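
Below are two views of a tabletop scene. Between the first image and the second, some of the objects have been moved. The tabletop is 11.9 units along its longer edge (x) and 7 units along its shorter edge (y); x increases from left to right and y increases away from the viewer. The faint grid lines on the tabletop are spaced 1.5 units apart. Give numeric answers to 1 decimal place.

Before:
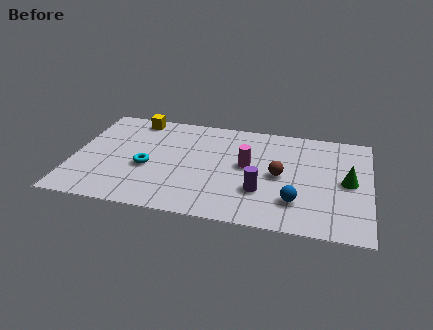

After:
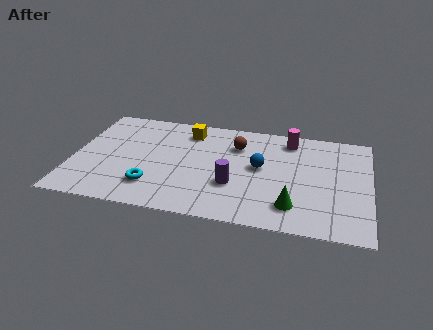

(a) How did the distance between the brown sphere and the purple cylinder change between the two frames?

+1.3

They were about 1.4 units apart before and 2.7 after — 1.3 units further apart.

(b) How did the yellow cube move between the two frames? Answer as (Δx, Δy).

(2.2, -0.5)

From the two frames, the yellow cube sits at roughly (2.3, 6.2) before and (4.5, 5.7) after.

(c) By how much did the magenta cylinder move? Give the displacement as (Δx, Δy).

(1.6, 2.1)

From the two frames, the magenta cylinder sits at roughly (7.0, 3.8) before and (8.6, 5.9) after.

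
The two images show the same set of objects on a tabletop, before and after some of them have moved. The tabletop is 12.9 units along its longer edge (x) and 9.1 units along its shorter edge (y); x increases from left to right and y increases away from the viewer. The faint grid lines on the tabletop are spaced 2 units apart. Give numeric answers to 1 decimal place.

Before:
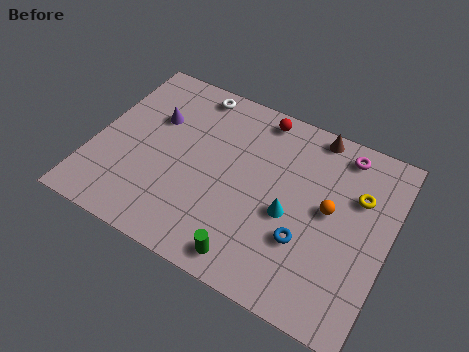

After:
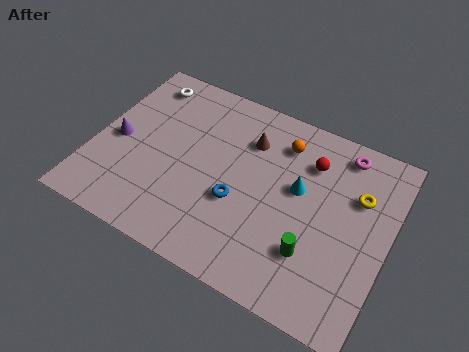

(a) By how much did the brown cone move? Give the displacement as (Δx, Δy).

(-2.7, -1.6)

The brown cone started near (9.2, 8.3) and ended near (6.5, 6.7).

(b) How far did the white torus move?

2.2

The white torus was near (3.8, 8.1) before and (1.6, 7.7) after, so it travelled √(2.2² + 0.4²) ≈ 2.2 units.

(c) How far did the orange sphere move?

3.3

The orange sphere moved from about (10.3, 4.9) to (7.9, 7.2), a distance of √(2.4² + 2.3²) ≈ 3.3.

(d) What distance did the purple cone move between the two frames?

2.3

From (2.4, 6.0) to (1.0, 4.2), the purple cone covered √(1.4² + 1.8²) ≈ 2.3 units.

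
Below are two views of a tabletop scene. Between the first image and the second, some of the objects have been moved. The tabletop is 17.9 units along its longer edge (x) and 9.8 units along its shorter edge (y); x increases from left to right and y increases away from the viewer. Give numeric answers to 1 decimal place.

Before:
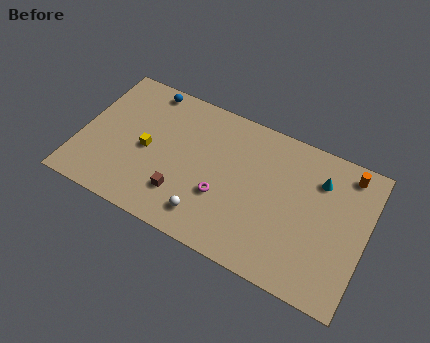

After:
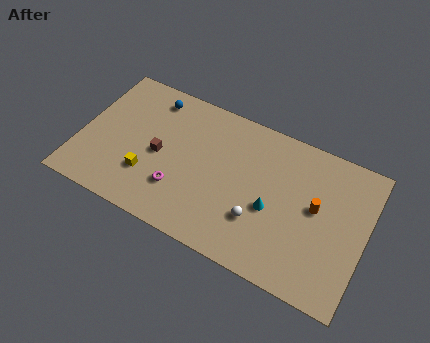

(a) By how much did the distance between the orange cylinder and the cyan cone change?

+0.9

They were about 2.0 units apart before and 2.9 after — 0.9 units further apart.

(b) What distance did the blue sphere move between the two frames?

0.6

The blue sphere moved from about (3.6, 8.8) to (4.0, 8.3), a distance of √(0.4² + 0.5²) ≈ 0.6.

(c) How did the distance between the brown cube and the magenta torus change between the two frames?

-0.3

The distance was about 2.6 in the first image and 2.3 in the second, so they moved 0.3 units closer together.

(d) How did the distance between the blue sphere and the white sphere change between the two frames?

+0.7

Before: roughly 8.5 units apart; after: 9.2. That's 0.7 units further apart.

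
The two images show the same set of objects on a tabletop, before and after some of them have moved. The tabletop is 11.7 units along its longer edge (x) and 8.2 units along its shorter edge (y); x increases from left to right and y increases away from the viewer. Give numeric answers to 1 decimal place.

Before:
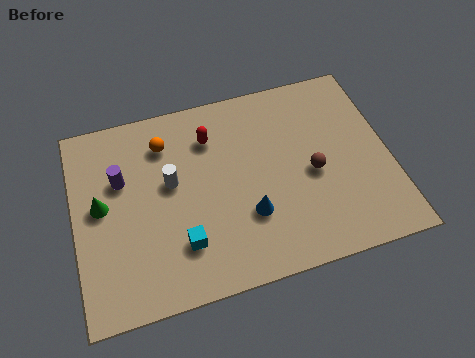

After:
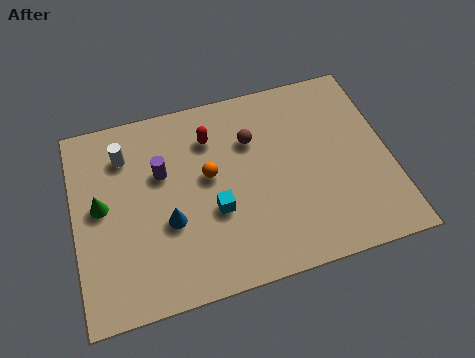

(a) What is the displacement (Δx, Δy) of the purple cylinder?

(1.5, -0.1)

The purple cylinder was at about (1.8, 5.3) and moved to about (3.3, 5.2).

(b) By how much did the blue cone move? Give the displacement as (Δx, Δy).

(-2.9, 0.5)

From the two frames, the blue cone sits at roughly (6.3, 2.6) before and (3.4, 3.1) after.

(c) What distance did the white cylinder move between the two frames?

2.3

The white cylinder was near (3.6, 4.7) before and (2.0, 6.3) after, so it travelled √(1.6² + 1.6²) ≈ 2.3 units.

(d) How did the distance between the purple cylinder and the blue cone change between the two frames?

-3.1

The distance was about 5.2 in the first image and 2.1 in the second, so they moved 3.1 units closer together.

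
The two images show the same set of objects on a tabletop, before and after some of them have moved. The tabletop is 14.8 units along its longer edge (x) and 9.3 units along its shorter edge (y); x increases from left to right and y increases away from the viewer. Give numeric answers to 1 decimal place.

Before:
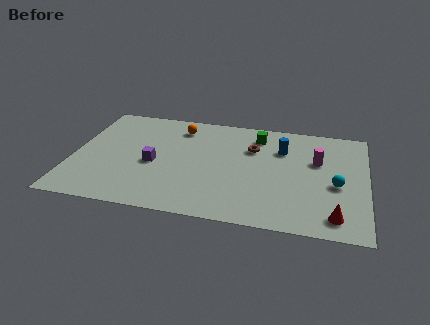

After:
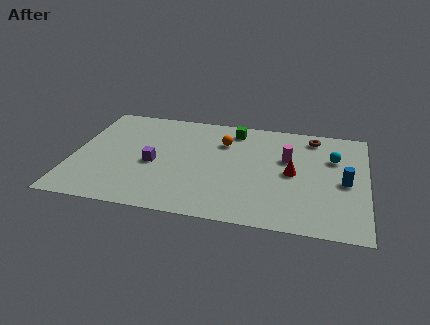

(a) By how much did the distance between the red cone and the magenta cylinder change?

-3.4

Before: roughly 4.6 units apart; after: 1.2. That's 3.4 units closer together.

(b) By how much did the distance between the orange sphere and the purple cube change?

+0.6

They were about 3.7 units apart before and 4.3 after — 0.6 units further apart.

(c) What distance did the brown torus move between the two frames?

3.4

From (9.0, 6.4) to (12.0, 8.0), the brown torus covered √(3.0² + 1.6²) ≈ 3.4 units.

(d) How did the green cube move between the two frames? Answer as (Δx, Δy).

(-1.2, 0.3)

The green cube was at about (9.2, 7.6) and moved to about (8.0, 7.9).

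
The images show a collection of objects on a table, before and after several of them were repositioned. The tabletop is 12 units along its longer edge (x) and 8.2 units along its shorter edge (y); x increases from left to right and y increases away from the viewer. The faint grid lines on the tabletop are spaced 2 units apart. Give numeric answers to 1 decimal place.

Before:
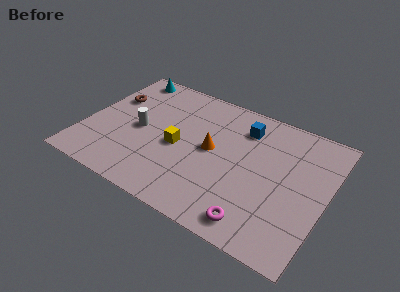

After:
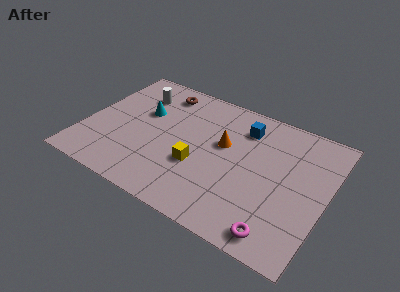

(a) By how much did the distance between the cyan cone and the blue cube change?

-1.2

They were about 6.3 units apart before and 5.1 after — 1.2 units closer together.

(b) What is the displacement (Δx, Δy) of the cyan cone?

(1.3, -2.2)

From the two frames, the cyan cone sits at roughly (1.4, 7.3) before and (2.7, 5.1) after.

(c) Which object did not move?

the blue cube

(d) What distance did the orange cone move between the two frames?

0.8

The orange cone was near (6.3, 4.3) before and (6.8, 4.9) after, so it travelled √(0.5² + 0.6²) ≈ 0.8 units.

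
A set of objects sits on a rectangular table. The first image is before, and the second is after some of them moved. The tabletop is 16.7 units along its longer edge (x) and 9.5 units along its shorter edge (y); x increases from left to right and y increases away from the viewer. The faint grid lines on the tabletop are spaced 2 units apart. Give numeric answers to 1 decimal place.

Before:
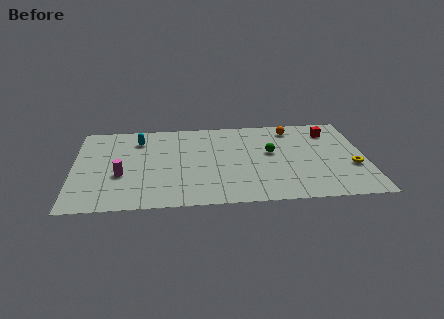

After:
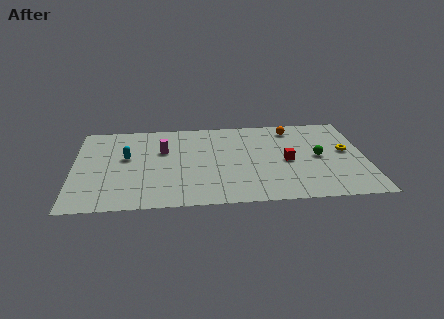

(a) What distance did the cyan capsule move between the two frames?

2.0

The cyan capsule was near (3.7, 7.4) before and (3.0, 5.5) after, so it travelled √(0.7² + 1.9²) ≈ 2.0 units.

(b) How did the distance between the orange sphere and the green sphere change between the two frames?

+0.7

The distance was about 2.9 in the first image and 3.6 in the second, so they moved 0.7 units further apart.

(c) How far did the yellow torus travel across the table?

1.7

The yellow torus moved from about (15.9, 3.5) to (15.6, 5.2), a distance of √(0.3² + 1.7²) ≈ 1.7.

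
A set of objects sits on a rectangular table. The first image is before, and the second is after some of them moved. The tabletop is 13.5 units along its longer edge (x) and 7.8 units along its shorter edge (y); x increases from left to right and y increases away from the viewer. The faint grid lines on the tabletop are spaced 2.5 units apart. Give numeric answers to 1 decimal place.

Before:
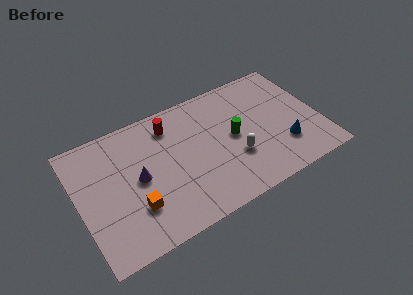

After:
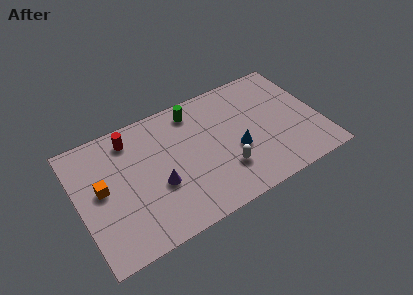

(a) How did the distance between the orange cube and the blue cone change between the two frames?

-0.9

The distance was about 8.4 in the first image and 7.5 in the second, so they moved 0.9 units closer together.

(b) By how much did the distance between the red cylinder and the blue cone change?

-0.7

They were about 7.2 units apart before and 6.5 after — 0.7 units closer together.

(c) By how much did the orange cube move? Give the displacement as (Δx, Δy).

(-1.6, 1.9)

From the two frames, the orange cube sits at roughly (2.9, 2.3) before and (1.3, 4.2) after.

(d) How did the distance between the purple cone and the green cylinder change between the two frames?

-1.0

They were about 5.4 units apart before and 4.4 after — 1.0 units closer together.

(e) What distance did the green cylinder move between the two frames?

3.2

The green cylinder was near (8.7, 4.0) before and (6.8, 6.6) after, so it travelled √(1.9² + 2.6²) ≈ 3.2 units.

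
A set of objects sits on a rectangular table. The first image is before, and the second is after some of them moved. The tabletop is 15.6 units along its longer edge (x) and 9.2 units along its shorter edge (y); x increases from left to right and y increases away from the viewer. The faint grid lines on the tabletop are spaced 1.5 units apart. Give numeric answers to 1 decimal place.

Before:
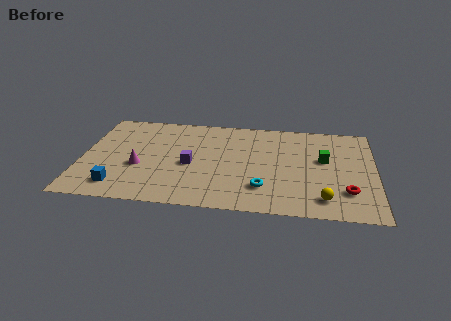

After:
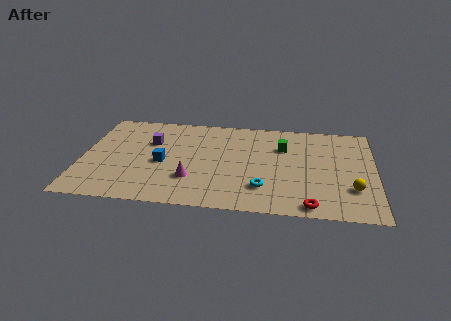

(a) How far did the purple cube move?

3.0

The purple cube was near (5.8, 4.1) before and (3.6, 6.1) after, so it travelled √(2.2² + 2.0²) ≈ 3.0 units.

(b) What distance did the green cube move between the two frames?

2.4

The green cube moved from about (12.9, 5.4) to (10.7, 6.4), a distance of √(2.2² + 1.0²) ≈ 2.4.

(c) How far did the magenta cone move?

2.9

From (3.1, 3.6) to (5.9, 2.7), the magenta cone covered √(2.8² + 0.9²) ≈ 2.9 units.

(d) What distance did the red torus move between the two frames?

2.4

The red torus was near (14.1, 2.4) before and (12.2, 0.9) after, so it travelled √(1.9² + 1.5²) ≈ 2.4 units.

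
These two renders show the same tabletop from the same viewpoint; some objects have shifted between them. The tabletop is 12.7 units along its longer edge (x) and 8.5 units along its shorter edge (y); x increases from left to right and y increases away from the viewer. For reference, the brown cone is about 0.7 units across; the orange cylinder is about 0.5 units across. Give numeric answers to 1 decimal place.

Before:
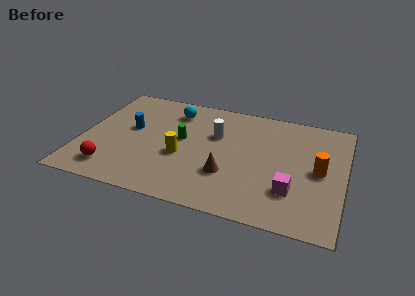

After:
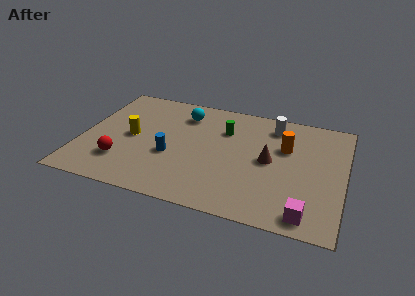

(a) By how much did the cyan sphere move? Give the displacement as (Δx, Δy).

(0.5, -0.1)

The cyan sphere was at about (4.2, 6.8) and moved to about (4.7, 6.7).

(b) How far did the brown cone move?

2.5

The brown cone was near (7.2, 2.7) before and (9.1, 4.3) after, so it travelled √(1.9² + 1.6²) ≈ 2.5 units.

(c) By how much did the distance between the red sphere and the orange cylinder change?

-1.8

Before: roughly 10.2 units apart; after: 8.4. That's 1.8 units closer together.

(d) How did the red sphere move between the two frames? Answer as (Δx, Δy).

(0.4, 0.7)

The red sphere started near (1.7, 1.5) and ended near (2.1, 2.2).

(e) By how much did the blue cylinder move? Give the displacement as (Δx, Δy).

(2.1, -1.5)

From the two frames, the blue cylinder sits at roughly (2.3, 4.8) before and (4.4, 3.3) after.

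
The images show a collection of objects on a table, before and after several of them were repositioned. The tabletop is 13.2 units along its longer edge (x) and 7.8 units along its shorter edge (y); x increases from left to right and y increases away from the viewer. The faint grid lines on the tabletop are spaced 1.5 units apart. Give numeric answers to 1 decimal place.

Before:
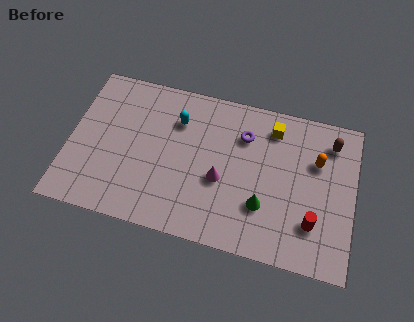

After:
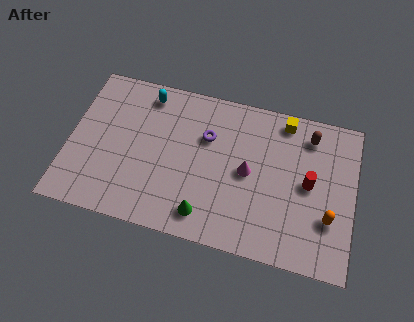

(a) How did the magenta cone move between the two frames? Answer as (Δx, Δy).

(1.2, 0.7)

From the two frames, the magenta cone sits at roughly (7.1, 3.2) before and (8.3, 3.9) after.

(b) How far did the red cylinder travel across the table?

1.9

From (11.4, 2.1) to (11.1, 4.0), the red cylinder covered √(0.3² + 1.9²) ≈ 1.9 units.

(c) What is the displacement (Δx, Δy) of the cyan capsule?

(-1.5, 1.0)

From the two frames, the cyan capsule sits at roughly (4.9, 5.7) before and (3.4, 6.7) after.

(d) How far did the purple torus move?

1.8

The purple torus was near (8.0, 5.7) before and (6.3, 5.2) after, so it travelled √(1.7² + 0.5²) ≈ 1.8 units.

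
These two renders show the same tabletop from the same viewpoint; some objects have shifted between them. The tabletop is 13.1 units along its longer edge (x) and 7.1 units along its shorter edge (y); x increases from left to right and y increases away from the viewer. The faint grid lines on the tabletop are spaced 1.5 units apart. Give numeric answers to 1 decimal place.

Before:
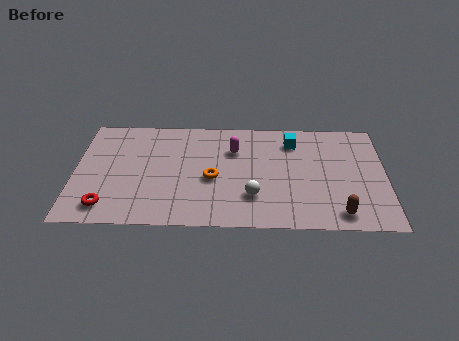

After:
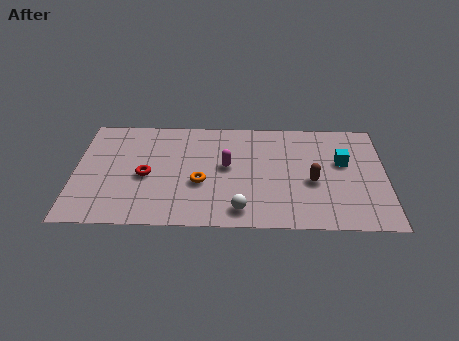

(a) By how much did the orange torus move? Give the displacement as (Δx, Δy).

(-0.5, -0.3)

The orange torus was at about (5.8, 3.1) and moved to about (5.3, 2.8).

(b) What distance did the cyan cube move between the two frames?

2.5

The cyan cube moved from about (9.2, 5.6) to (11.3, 4.3), a distance of √(2.1² + 1.3²) ≈ 2.5.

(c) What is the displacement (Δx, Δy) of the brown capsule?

(-1.1, 2.0)

The brown capsule started near (11.1, 1.0) and ended near (10.0, 3.0).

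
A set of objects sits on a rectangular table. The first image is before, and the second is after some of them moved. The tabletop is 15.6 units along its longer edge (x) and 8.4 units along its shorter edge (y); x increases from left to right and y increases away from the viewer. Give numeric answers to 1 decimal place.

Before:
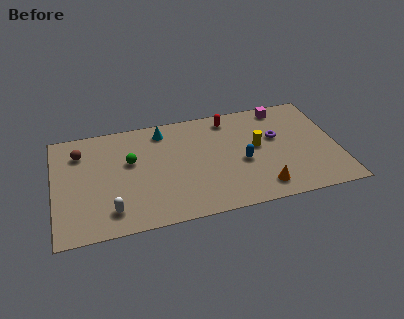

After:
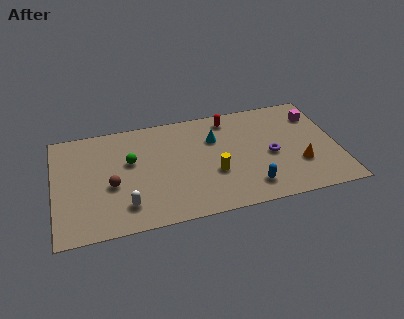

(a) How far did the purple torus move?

1.4

From (12.3, 5.1) to (11.9, 3.8), the purple torus covered √(0.4² + 1.3²) ≈ 1.4 units.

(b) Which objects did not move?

the red capsule and the green sphere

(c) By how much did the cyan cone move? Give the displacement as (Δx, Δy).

(2.8, -1.3)

The cyan cone started near (6.1, 7.1) and ended near (8.9, 5.8).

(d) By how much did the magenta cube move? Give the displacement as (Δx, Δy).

(1.8, -1.0)

From the two frames, the magenta cube sits at roughly (12.8, 7.4) before and (14.6, 6.4) after.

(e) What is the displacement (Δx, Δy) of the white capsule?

(0.8, 0.2)

The white capsule was at about (3.0, 1.6) and moved to about (3.8, 1.8).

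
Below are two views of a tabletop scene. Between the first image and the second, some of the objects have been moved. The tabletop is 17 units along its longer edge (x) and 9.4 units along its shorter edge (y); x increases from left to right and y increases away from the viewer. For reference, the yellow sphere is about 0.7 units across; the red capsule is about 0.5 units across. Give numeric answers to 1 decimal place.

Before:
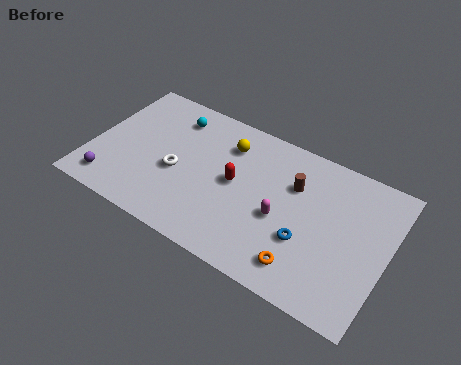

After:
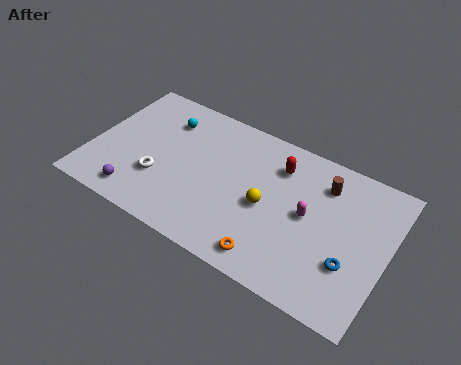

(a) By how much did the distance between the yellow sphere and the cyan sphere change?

+3.7

The distance was about 3.3 in the first image and 7.0 in the second, so they moved 3.7 units further apart.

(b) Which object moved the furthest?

the yellow sphere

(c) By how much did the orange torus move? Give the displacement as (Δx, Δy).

(-1.8, -0.4)

The orange torus was at about (12.7, 1.7) and moved to about (10.9, 1.3).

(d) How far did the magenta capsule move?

1.7

From (11.1, 4.0) to (12.5, 4.9), the magenta capsule covered √(1.4² + 0.9²) ≈ 1.7 units.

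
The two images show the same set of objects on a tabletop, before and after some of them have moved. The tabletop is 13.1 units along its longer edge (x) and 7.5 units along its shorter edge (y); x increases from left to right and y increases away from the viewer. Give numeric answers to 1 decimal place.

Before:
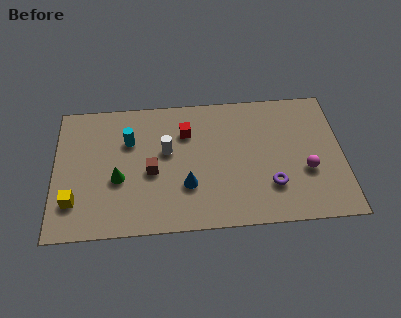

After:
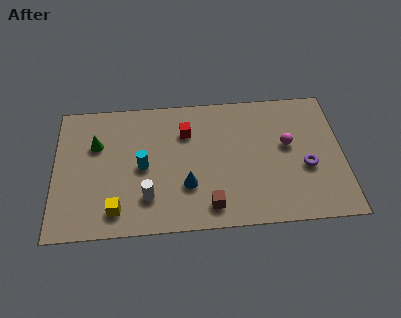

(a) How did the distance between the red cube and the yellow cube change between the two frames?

-1.0

They were about 6.2 units apart before and 5.2 after — 1.0 units closer together.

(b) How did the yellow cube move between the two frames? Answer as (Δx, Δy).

(1.9, -0.6)

The yellow cube was at about (0.9, 1.9) and moved to about (2.8, 1.3).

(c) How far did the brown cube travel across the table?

3.3

The brown cube was near (4.4, 3.3) before and (7.0, 1.2) after, so it travelled √(2.6² + 2.1²) ≈ 3.3 units.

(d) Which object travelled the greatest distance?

the brown cube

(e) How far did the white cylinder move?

2.7

From (5.1, 4.4) to (4.2, 1.9), the white cylinder covered √(0.9² + 2.5²) ≈ 2.7 units.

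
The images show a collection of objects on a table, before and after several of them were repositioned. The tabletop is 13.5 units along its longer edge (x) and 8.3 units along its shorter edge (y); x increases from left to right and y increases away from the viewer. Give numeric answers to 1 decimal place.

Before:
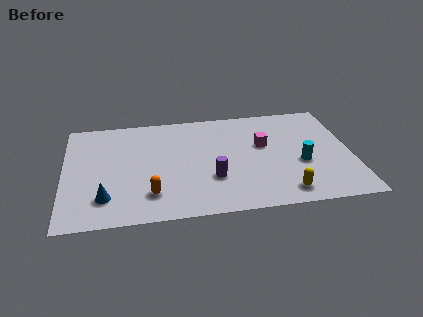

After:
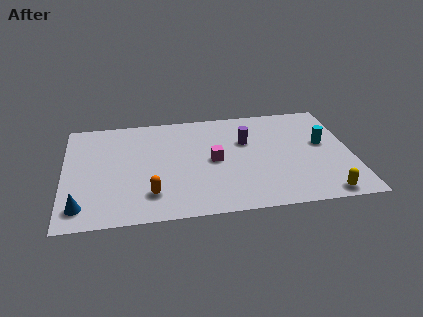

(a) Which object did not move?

the orange capsule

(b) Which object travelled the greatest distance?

the purple cylinder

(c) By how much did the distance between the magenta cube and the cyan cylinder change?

+2.8

They were about 2.4 units apart before and 5.2 after — 2.8 units further apart.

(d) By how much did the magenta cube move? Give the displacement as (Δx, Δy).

(-2.4, -0.9)

The magenta cube was at about (9.4, 5.0) and moved to about (7.0, 4.1).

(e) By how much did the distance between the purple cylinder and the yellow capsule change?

+2.1

Before: roughly 3.6 units apart; after: 5.7. That's 2.1 units further apart.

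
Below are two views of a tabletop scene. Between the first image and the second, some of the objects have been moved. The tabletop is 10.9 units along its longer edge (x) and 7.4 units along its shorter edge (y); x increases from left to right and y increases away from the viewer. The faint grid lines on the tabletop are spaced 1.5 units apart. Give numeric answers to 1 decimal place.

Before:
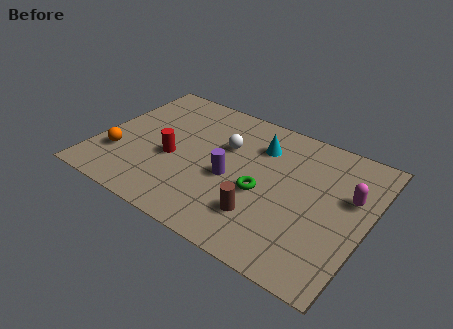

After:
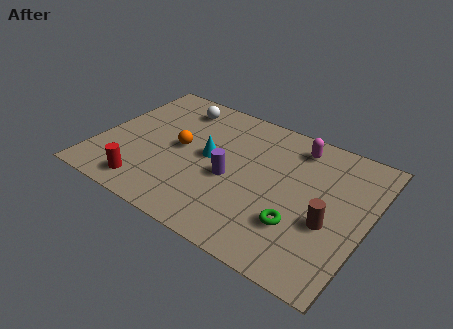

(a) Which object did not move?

the purple cylinder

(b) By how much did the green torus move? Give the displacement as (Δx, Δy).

(1.6, -0.9)

The green torus started near (6.8, 3.1) and ended near (8.4, 2.2).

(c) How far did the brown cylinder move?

2.7

The brown cylinder was near (7.0, 1.9) before and (9.5, 2.9) after, so it travelled √(2.5² + 1.0²) ≈ 2.7 units.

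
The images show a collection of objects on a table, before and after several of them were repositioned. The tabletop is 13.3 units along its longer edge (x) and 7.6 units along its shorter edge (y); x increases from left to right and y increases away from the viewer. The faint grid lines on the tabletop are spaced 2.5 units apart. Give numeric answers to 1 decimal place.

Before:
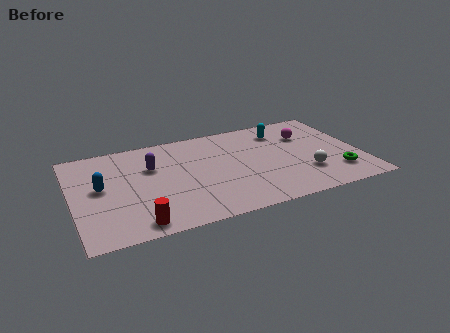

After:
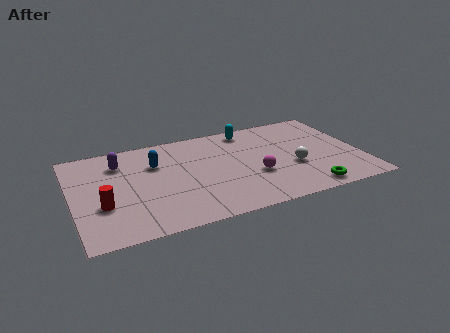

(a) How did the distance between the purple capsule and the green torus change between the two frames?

+0.7

The distance was about 8.9 in the first image and 9.6 in the second, so they moved 0.7 units further apart.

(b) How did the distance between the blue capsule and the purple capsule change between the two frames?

-0.9

They were about 2.6 units apart before and 1.7 after — 0.9 units closer together.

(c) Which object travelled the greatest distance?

the magenta sphere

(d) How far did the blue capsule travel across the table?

2.8

From (1.3, 4.1) to (3.9, 5.2), the blue capsule covered √(2.6² + 1.1²) ≈ 2.8 units.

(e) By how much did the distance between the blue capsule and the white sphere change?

-2.9

The distance was about 9.5 in the first image and 6.6 in the second, so they moved 2.9 units closer together.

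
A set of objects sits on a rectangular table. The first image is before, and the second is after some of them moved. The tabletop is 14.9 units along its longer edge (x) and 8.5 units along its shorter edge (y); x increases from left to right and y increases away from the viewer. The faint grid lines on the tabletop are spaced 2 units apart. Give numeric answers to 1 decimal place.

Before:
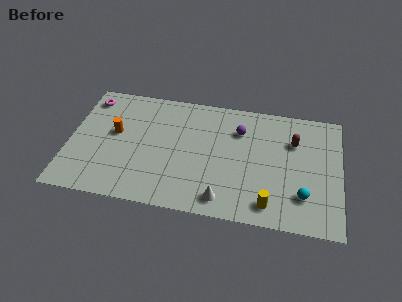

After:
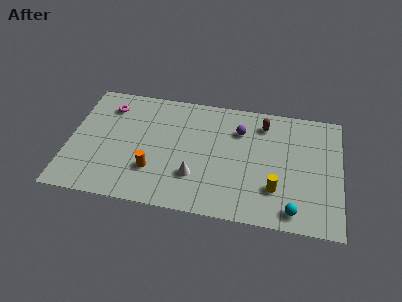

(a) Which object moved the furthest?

the orange cylinder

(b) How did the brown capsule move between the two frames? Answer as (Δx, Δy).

(-1.7, 1.0)

The brown capsule started near (12.3, 5.9) and ended near (10.6, 6.9).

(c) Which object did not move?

the purple sphere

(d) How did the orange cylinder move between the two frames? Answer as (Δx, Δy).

(2.2, -2.3)

The orange cylinder started near (2.5, 4.8) and ended near (4.7, 2.5).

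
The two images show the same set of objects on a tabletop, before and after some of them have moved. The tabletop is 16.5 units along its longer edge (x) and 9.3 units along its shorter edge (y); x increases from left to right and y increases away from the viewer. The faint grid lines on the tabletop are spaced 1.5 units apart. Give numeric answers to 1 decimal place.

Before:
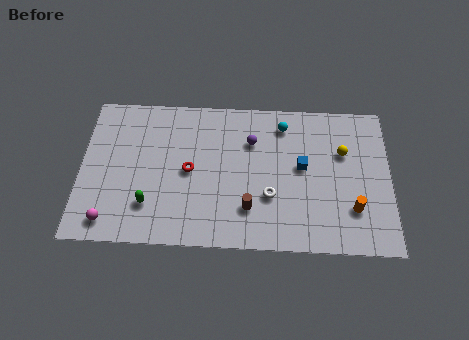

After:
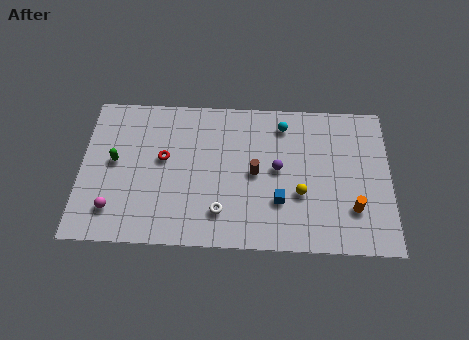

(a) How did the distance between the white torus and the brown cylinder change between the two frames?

+1.7

They were about 1.4 units apart before and 3.1 after — 1.7 units further apart.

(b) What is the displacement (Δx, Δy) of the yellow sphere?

(-2.3, -2.7)

The yellow sphere was at about (14.0, 6.1) and moved to about (11.7, 3.4).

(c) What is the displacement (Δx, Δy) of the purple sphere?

(1.4, -1.7)

From the two frames, the purple sphere sits at roughly (9.1, 6.6) before and (10.5, 4.9) after.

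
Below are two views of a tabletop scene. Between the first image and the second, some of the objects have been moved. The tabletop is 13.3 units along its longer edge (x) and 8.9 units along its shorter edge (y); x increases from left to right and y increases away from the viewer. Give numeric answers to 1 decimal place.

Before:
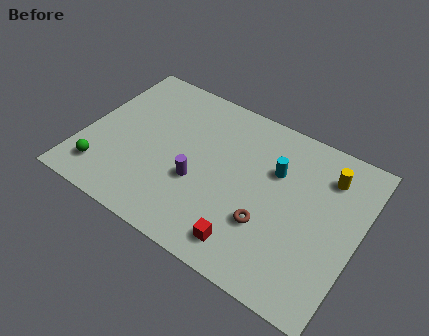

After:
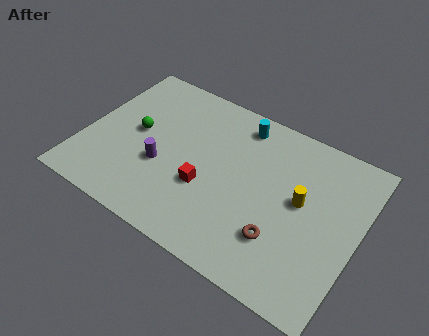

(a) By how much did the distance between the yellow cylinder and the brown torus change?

-2.1

Before: roughly 4.6 units apart; after: 2.5. That's 2.1 units closer together.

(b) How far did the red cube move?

3.1

The red cube moved from about (8.5, 1.4) to (6.1, 3.3), a distance of √(2.4² + 1.9²) ≈ 3.1.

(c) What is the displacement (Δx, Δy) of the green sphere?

(1.1, 3.0)

The green sphere was at about (1.3, 1.7) and moved to about (2.4, 4.7).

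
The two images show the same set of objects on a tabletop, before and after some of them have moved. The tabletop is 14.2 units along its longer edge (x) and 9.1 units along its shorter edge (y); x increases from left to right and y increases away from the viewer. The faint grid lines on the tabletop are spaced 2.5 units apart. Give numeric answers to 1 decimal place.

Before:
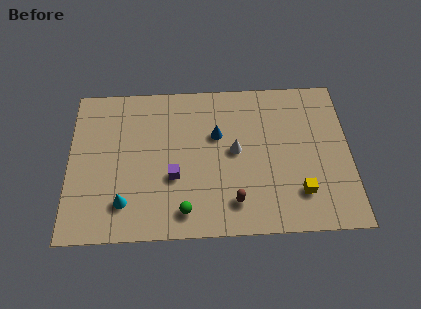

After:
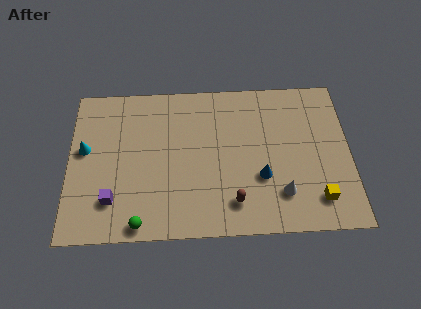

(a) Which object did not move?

the brown capsule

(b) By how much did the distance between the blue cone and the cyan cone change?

+3.1

They were about 6.0 units apart before and 9.1 after — 3.1 units further apart.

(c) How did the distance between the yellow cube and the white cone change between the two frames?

-2.3

They were about 4.1 units apart before and 1.8 after — 2.3 units closer together.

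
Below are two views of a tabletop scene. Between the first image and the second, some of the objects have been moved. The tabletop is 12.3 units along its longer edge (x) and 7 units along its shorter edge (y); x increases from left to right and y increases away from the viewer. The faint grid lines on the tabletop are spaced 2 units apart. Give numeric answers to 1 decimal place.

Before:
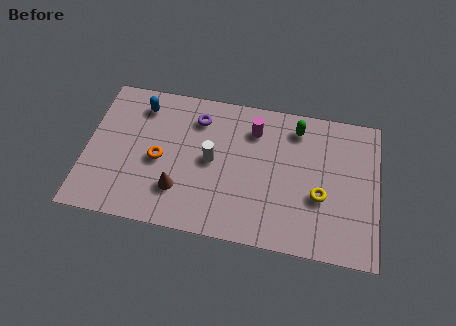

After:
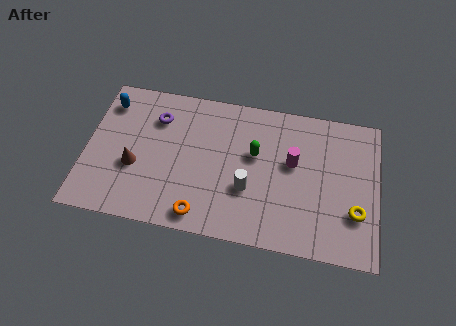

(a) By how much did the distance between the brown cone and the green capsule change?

-1.0

They were about 6.2 units apart before and 5.2 after — 1.0 units closer together.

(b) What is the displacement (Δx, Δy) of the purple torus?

(-1.7, -0.3)

From the two frames, the purple torus sits at roughly (4.6, 5.5) before and (2.9, 5.2) after.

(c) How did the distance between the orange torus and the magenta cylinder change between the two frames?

+0.4

Before: roughly 4.5 units apart; after: 4.9. That's 0.4 units further apart.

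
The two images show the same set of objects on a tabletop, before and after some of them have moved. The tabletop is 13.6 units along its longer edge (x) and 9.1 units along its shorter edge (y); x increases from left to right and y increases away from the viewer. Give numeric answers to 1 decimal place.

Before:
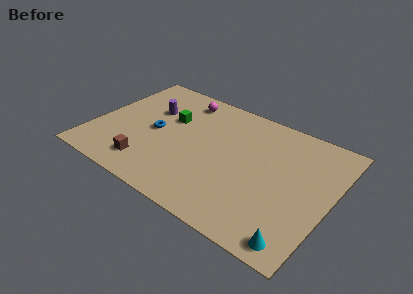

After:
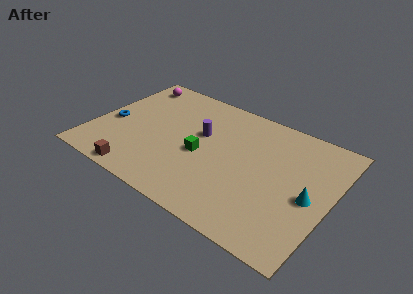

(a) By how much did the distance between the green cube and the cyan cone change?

-3.4

The distance was about 9.6 in the first image and 6.2 in the second, so they moved 3.4 units closer together.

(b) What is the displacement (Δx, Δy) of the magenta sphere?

(-3.1, 0.1)

The magenta sphere started near (4.5, 7.7) and ended near (1.4, 7.8).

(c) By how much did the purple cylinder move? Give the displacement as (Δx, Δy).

(3.1, -0.5)

The purple cylinder started near (2.9, 6.0) and ended near (6.0, 5.5).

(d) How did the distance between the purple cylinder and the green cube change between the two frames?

+0.3

Before: roughly 1.2 units apart; after: 1.5. That's 0.3 units further apart.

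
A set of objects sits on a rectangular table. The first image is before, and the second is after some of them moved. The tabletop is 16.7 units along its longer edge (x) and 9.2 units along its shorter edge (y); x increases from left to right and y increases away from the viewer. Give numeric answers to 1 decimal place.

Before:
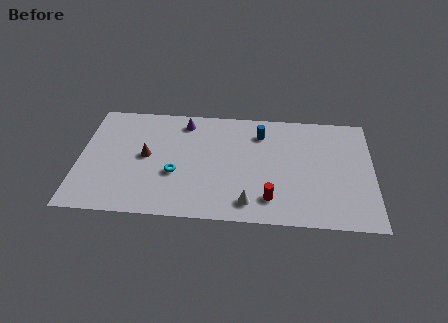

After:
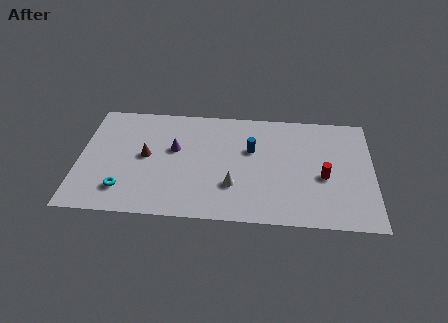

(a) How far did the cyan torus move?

3.3

The cyan torus moved from about (5.5, 3.5) to (2.6, 2.0), a distance of √(2.9² + 1.5²) ≈ 3.3.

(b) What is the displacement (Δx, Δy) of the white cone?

(-0.9, 1.3)

The white cone started near (9.7, 1.5) and ended near (8.8, 2.8).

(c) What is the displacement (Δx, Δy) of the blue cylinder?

(-0.5, -1.4)

The blue cylinder was at about (10.3, 7.2) and moved to about (9.8, 5.8).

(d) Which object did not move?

the brown cone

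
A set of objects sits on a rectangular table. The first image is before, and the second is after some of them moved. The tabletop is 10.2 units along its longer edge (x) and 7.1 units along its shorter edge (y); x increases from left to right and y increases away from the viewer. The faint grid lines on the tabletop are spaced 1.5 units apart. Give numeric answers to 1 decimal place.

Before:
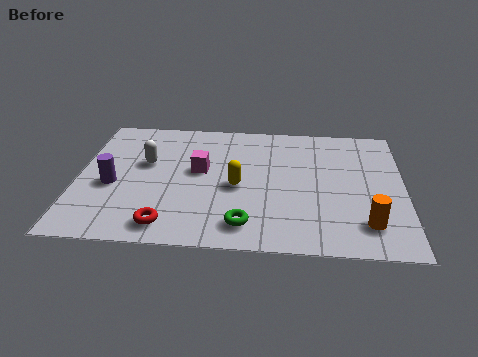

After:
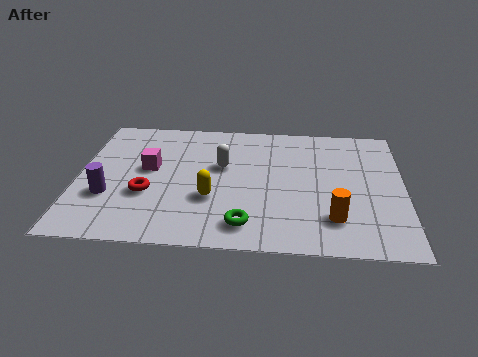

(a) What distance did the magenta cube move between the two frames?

1.6

From (3.8, 4.0) to (2.2, 4.0), the magenta cube covered √(1.6² + 0.0²) ≈ 1.6 units.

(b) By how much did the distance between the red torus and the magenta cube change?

-1.7

They were about 3.1 units apart before and 1.4 after — 1.7 units closer together.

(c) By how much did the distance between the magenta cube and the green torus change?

+1.0

They were about 3.2 units apart before and 4.2 after — 1.0 units further apart.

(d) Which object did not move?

the green torus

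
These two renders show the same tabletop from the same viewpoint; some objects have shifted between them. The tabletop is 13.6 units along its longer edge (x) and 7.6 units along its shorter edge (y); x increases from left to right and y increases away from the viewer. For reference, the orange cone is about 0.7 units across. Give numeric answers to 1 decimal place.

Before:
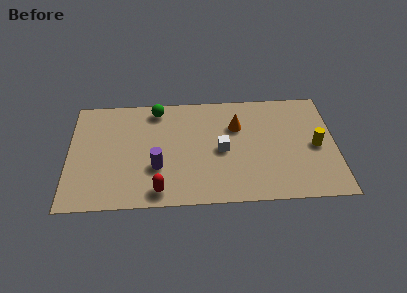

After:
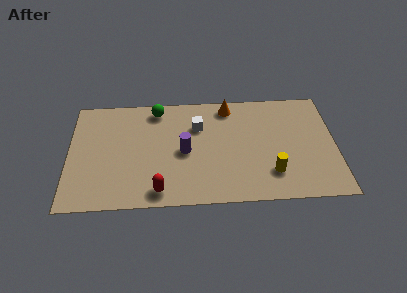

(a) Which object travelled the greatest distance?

the yellow cylinder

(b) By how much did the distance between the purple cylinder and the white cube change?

-1.6

The distance was about 3.4 in the first image and 1.8 in the second, so they moved 1.6 units closer together.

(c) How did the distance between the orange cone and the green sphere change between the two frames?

-0.6

The distance was about 4.3 in the first image and 3.7 in the second, so they moved 0.6 units closer together.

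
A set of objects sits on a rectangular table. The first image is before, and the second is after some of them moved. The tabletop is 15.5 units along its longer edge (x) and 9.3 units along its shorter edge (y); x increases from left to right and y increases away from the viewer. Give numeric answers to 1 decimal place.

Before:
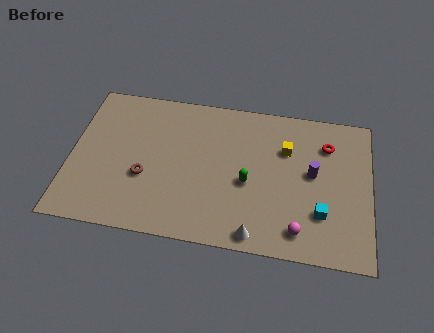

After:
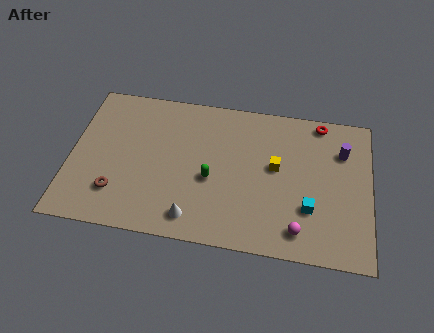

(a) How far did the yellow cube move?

1.3

From (11.1, 6.4) to (10.6, 5.2), the yellow cube covered √(0.5² + 1.2²) ≈ 1.3 units.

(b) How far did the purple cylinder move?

2.2

The purple cylinder was near (12.5, 5.1) before and (14.0, 6.7) after, so it travelled √(1.5² + 1.6²) ≈ 2.2 units.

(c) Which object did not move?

the magenta sphere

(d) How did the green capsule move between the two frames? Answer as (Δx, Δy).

(-1.9, -0.1)

The green capsule started near (9.2, 4.0) and ended near (7.3, 3.9).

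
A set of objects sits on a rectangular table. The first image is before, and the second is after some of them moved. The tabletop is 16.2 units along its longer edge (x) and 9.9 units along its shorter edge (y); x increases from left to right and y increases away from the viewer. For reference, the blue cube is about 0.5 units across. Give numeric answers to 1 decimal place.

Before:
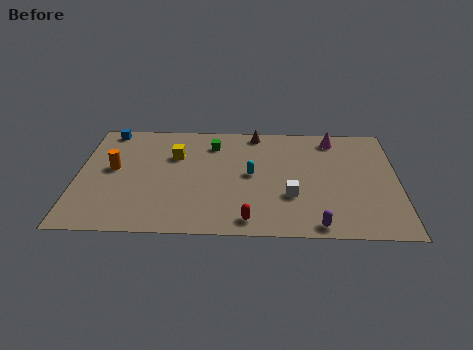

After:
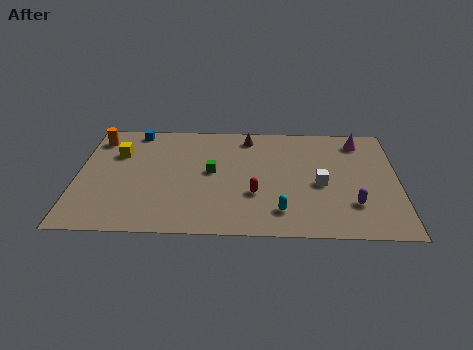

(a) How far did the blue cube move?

1.4

The blue cube was near (1.4, 8.9) before and (2.8, 8.9) after, so it travelled √(1.4² + 0.0²) ≈ 1.4 units.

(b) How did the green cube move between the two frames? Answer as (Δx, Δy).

(0.0, -2.5)

From the two frames, the green cube sits at roughly (6.8, 7.8) before and (6.8, 5.3) after.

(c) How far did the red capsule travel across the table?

2.2

From (8.7, 1.2) to (9.0, 3.4), the red capsule covered √(0.3² + 2.2²) ≈ 2.2 units.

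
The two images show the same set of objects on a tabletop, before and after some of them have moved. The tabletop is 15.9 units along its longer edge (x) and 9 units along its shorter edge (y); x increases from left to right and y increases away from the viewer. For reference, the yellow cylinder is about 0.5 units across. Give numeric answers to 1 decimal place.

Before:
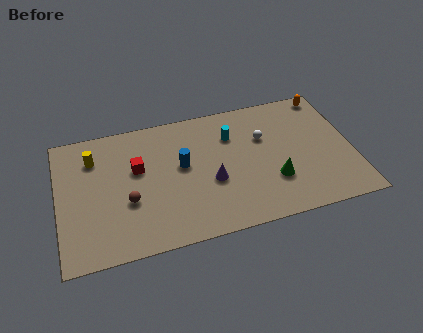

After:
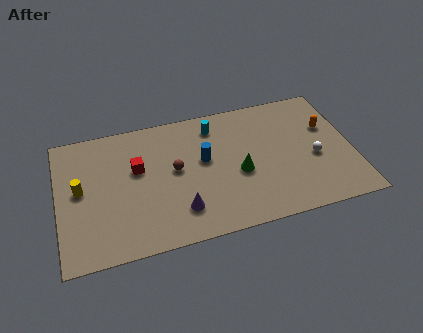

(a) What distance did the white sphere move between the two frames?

3.3

From (11.2, 5.9) to (13.8, 3.8), the white sphere covered √(2.6² + 2.1²) ≈ 3.3 units.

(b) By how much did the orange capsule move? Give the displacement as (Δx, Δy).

(-0.2, -2.3)

From the two frames, the orange capsule sits at roughly (14.9, 8.1) before and (14.7, 5.8) after.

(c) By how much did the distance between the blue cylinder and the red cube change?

+1.2

The distance was about 2.4 in the first image and 3.6 in the second, so they moved 1.2 units further apart.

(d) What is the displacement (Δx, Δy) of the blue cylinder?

(1.2, 0.1)

The blue cylinder was at about (6.7, 5.1) and moved to about (7.9, 5.2).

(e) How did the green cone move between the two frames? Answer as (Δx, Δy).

(-1.8, 1.0)

From the two frames, the green cone sits at roughly (11.5, 2.8) before and (9.7, 3.8) after.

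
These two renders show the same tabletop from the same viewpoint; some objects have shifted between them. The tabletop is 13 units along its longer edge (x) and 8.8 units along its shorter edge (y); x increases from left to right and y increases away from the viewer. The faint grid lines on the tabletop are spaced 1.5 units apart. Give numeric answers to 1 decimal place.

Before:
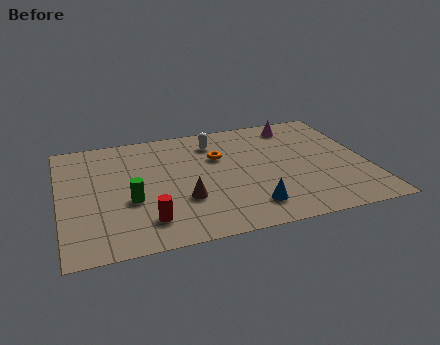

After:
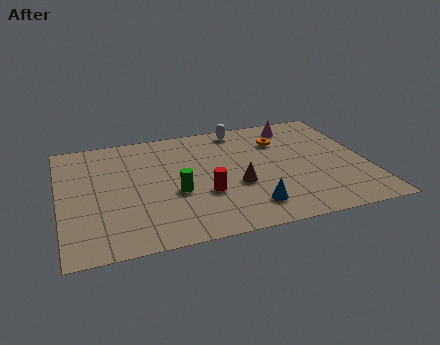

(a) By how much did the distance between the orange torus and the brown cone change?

+0.3

They were about 3.4 units apart before and 3.7 after — 0.3 units further apart.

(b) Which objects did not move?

the magenta cone and the blue cone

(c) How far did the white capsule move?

1.4

The white capsule moved from about (6.7, 7.0) to (7.9, 7.8), a distance of √(1.2² + 0.8²) ≈ 1.4.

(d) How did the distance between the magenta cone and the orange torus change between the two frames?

-2.5

Before: roughly 3.9 units apart; after: 1.4. That's 2.5 units closer together.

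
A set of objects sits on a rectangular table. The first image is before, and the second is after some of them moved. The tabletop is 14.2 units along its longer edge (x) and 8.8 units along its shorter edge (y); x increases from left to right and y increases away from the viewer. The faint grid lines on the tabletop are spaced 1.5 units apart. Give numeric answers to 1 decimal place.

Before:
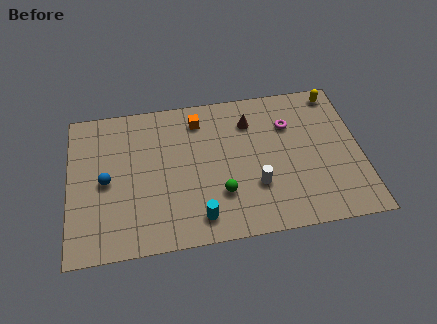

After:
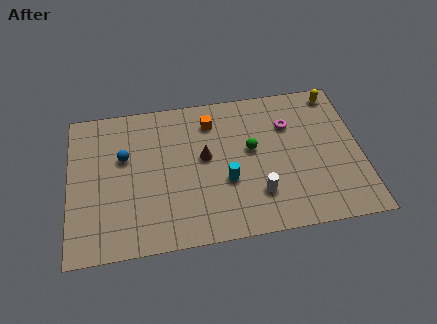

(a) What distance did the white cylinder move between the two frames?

0.5

The white cylinder moved from about (9.0, 2.8) to (9.1, 2.3), a distance of √(0.1² + 0.5²) ≈ 0.5.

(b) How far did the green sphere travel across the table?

2.9

From (7.3, 2.6) to (8.9, 5.0), the green sphere covered √(1.6² + 2.4²) ≈ 2.9 units.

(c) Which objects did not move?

the magenta torus and the yellow capsule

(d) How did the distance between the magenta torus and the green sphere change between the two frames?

-2.8

The distance was about 5.0 in the first image and 2.2 in the second, so they moved 2.8 units closer together.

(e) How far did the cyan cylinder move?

2.4

From (6.2, 1.4) to (7.6, 3.3), the cyan cylinder covered √(1.4² + 1.9²) ≈ 2.4 units.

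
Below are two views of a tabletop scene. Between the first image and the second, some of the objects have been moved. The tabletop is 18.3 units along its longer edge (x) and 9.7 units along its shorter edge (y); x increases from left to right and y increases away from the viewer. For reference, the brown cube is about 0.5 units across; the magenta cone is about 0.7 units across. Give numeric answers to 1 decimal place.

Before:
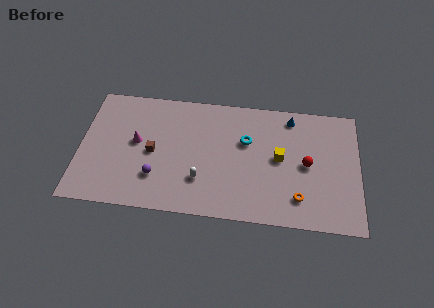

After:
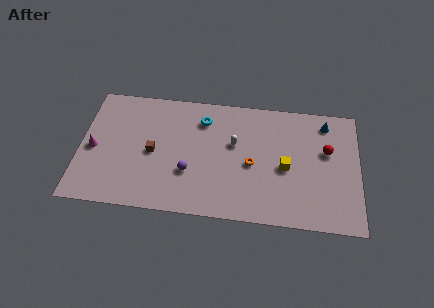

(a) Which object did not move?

the brown cube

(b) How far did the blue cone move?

2.3

From (13.8, 8.4) to (16.1, 8.2), the blue cone covered √(2.3² + 0.2²) ≈ 2.3 units.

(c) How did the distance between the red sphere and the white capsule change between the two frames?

-1.1

Before: roughly 7.2 units apart; after: 6.1. That's 1.1 units closer together.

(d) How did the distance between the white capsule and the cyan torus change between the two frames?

-1.8

Before: roughly 4.5 units apart; after: 2.7. That's 1.8 units closer together.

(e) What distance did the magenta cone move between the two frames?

2.9

The magenta cone moved from about (3.7, 5.3) to (0.9, 4.5), a distance of √(2.8² + 0.8²) ≈ 2.9.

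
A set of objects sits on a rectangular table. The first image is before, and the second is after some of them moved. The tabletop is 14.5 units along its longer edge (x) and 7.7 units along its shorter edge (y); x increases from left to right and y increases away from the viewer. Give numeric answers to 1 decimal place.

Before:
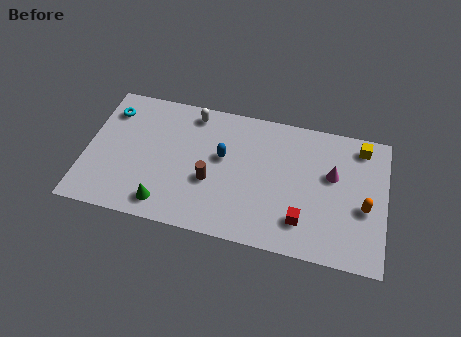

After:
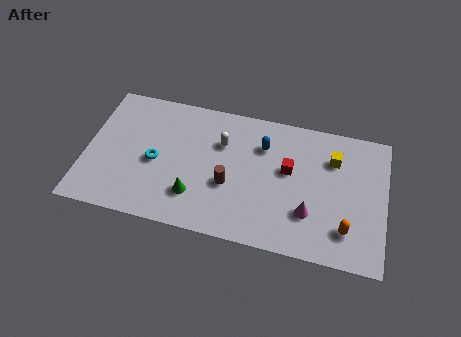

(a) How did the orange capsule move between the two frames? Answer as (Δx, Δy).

(-0.8, -1.4)

From the two frames, the orange capsule sits at roughly (13.5, 3.2) before and (12.7, 1.8) after.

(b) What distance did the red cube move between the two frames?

2.8

The red cube was near (10.6, 1.8) before and (9.8, 4.5) after, so it travelled √(0.8² + 2.7²) ≈ 2.8 units.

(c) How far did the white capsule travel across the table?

2.1

From (5.0, 6.7) to (6.5, 5.3), the white capsule covered √(1.5² + 1.4²) ≈ 2.1 units.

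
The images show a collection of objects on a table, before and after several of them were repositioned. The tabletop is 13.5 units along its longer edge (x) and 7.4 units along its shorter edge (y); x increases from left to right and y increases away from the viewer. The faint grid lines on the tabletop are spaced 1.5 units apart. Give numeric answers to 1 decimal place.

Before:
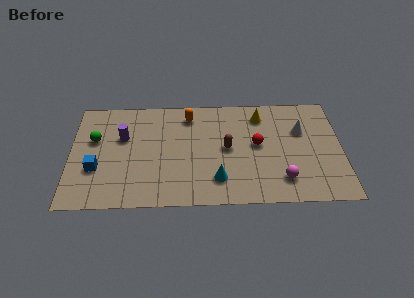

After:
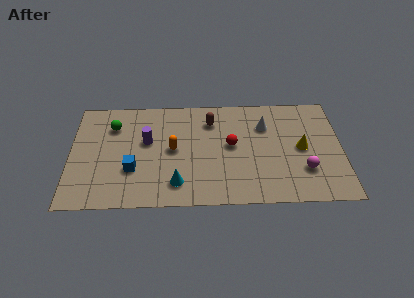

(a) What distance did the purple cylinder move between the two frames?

1.2

The purple cylinder moved from about (2.6, 4.7) to (3.8, 4.4), a distance of √(1.2² + 0.3²) ≈ 1.2.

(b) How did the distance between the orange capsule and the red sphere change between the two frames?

-1.1

The distance was about 4.0 in the first image and 2.9 in the second, so they moved 1.1 units closer together.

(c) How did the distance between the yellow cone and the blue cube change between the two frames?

-0.4

The distance was about 8.9 in the first image and 8.5 in the second, so they moved 0.4 units closer together.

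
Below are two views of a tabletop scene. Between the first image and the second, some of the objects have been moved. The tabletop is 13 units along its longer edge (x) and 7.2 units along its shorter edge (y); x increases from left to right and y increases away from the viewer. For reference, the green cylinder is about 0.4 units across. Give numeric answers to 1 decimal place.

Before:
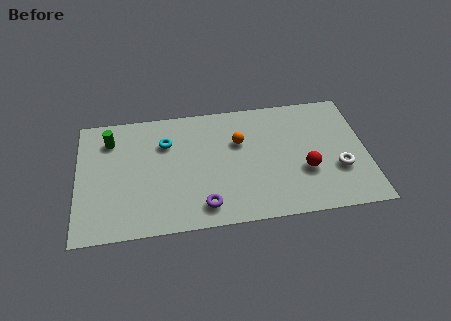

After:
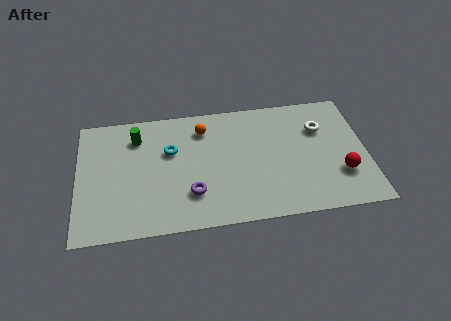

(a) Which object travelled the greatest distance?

the white torus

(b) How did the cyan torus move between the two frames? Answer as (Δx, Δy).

(0.2, -0.5)

From the two frames, the cyan torus sits at roughly (4.0, 5.1) before and (4.2, 4.6) after.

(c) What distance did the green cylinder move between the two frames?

1.2

From (1.5, 5.6) to (2.7, 5.6), the green cylinder covered √(1.2² + 0.0²) ≈ 1.2 units.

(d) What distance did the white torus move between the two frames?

2.6

The white torus moved from about (11.7, 2.5) to (11.0, 5.0), a distance of √(0.7² + 2.5²) ≈ 2.6.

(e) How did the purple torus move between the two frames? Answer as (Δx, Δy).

(-0.5, 0.8)

From the two frames, the purple torus sits at roughly (5.6, 1.2) before and (5.1, 2.0) after.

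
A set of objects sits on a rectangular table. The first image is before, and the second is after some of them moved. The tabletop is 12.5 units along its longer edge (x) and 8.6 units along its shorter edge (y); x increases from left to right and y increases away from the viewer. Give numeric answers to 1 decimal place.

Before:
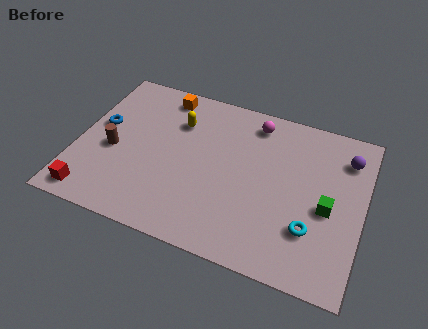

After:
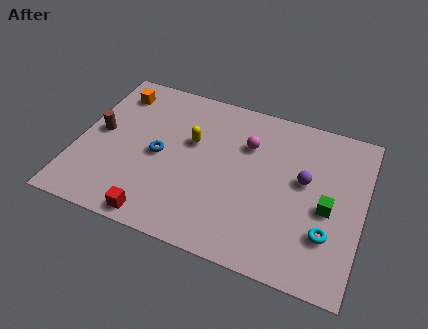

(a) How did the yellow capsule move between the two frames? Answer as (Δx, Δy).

(0.7, -0.9)

From the two frames, the yellow capsule sits at roughly (4.2, 6.2) before and (4.9, 5.3) after.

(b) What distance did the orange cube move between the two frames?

2.2

From (3.4, 7.5) to (1.3, 7.0), the orange cube covered √(2.1² + 0.5²) ≈ 2.2 units.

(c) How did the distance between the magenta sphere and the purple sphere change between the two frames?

-1.3

The distance was about 4.1 in the first image and 2.8 in the second, so they moved 1.3 units closer together.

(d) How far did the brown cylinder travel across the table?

1.1

The brown cylinder moved from about (1.6, 3.7) to (0.9, 4.5), a distance of √(0.7² + 0.8²) ≈ 1.1.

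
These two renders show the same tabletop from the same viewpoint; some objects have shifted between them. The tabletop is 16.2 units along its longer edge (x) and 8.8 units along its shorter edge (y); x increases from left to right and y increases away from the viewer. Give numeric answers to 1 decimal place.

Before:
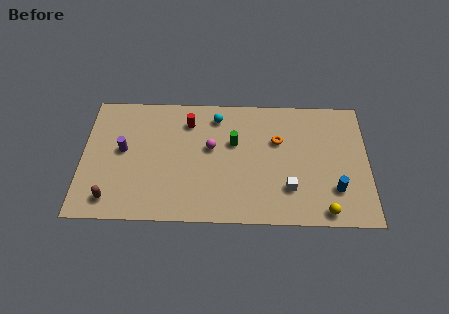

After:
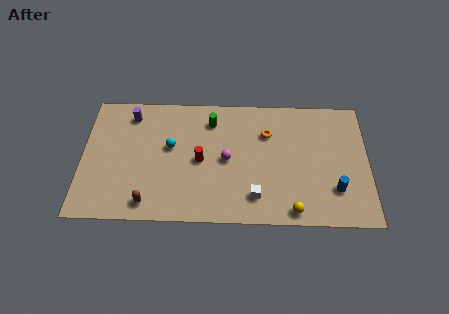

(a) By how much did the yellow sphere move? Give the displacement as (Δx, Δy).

(-1.8, 0.0)

The yellow sphere was at about (13.7, 0.9) and moved to about (11.9, 0.9).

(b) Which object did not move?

the blue cylinder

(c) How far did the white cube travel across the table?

2.0

The white cube was near (11.7, 2.4) before and (9.8, 1.8) after, so it travelled √(1.9² + 0.6²) ≈ 2.0 units.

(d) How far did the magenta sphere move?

1.2

The magenta sphere moved from about (7.3, 5.1) to (8.2, 4.3), a distance of √(0.9² + 0.8²) ≈ 1.2.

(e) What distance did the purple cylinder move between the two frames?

2.5

The purple cylinder was near (2.3, 4.8) before and (2.7, 7.3) after, so it travelled √(0.4² + 2.5²) ≈ 2.5 units.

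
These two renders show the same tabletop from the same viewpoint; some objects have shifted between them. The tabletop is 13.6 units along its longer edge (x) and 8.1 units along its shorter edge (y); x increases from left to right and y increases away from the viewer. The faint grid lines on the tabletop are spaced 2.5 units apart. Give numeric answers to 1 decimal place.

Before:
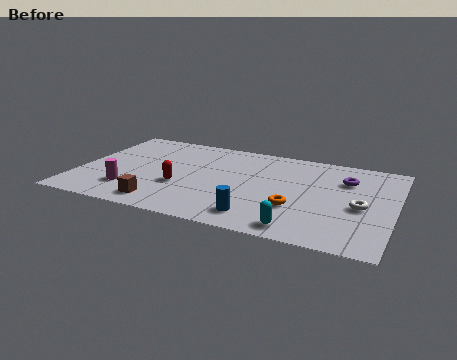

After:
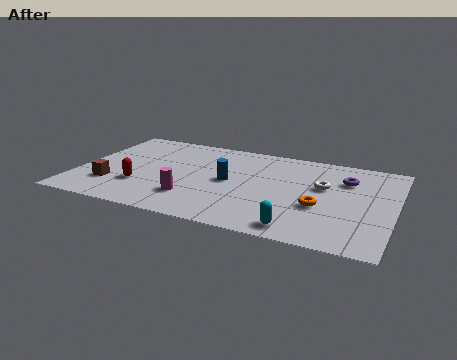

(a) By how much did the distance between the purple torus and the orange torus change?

-0.8

The distance was about 3.6 in the first image and 2.8 in the second, so they moved 0.8 units closer together.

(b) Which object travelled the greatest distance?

the blue cylinder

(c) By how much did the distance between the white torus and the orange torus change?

-1.0

The distance was about 2.8 in the first image and 1.8 in the second, so they moved 1.0 units closer together.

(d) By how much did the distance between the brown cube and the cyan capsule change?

+2.4

Before: roughly 5.9 units apart; after: 8.3. That's 2.4 units further apart.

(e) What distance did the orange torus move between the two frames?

1.1

The orange torus moved from about (9.5, 2.7) to (10.5, 3.1), a distance of √(1.0² + 0.4²) ≈ 1.1.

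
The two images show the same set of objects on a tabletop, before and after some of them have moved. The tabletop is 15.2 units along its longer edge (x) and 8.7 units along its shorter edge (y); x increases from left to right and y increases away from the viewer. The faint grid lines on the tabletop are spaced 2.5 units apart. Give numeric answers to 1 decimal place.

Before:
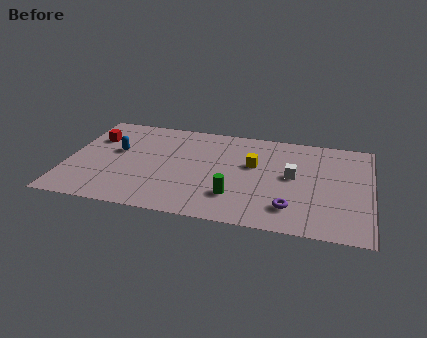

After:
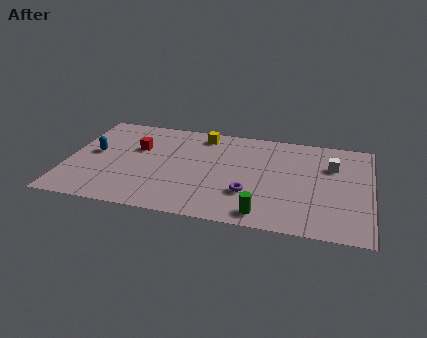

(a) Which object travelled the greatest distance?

the yellow cube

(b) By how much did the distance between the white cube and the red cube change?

-0.4

Before: roughly 10.2 units apart; after: 9.8. That's 0.4 units closer together.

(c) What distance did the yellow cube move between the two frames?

3.5

From (9.3, 5.3) to (6.6, 7.5), the yellow cube covered √(2.7² + 2.2²) ≈ 3.5 units.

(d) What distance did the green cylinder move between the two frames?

1.9

The green cylinder was near (8.5, 2.3) before and (10.0, 1.1) after, so it travelled √(1.5² + 1.2²) ≈ 1.9 units.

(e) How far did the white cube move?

2.3

The white cube was near (11.3, 4.7) before and (13.2, 6.0) after, so it travelled √(1.9² + 1.3²) ≈ 2.3 units.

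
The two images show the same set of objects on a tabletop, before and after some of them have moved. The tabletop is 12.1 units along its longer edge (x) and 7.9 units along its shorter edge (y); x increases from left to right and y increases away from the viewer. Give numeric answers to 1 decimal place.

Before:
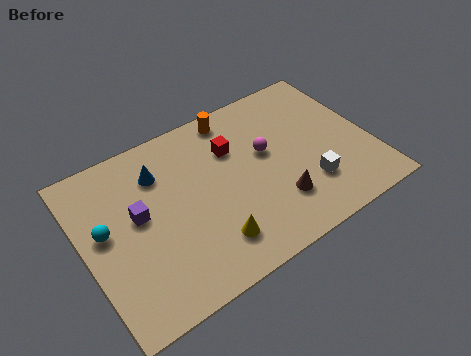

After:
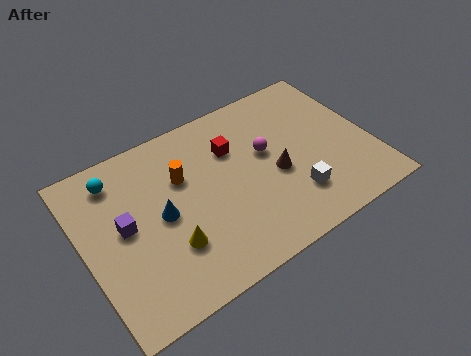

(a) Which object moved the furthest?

the orange cylinder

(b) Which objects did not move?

the magenta sphere and the red cube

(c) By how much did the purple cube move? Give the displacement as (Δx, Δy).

(-0.6, -0.2)

The purple cube started near (2.3, 4.4) and ended near (1.7, 4.2).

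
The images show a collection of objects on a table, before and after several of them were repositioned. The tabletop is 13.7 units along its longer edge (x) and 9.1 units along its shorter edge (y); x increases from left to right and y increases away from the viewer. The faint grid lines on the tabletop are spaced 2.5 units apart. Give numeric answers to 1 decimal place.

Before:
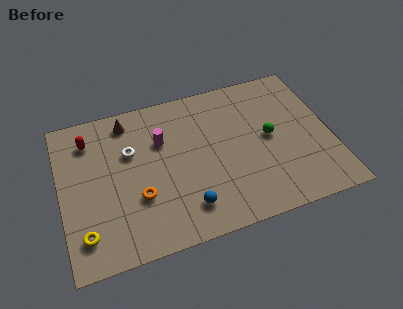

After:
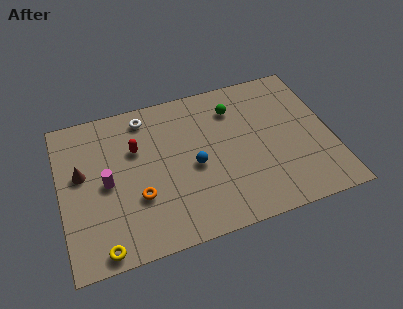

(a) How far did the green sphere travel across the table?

2.8

The green sphere moved from about (10.6, 4.7) to (9.0, 7.0), a distance of √(1.6² + 2.3²) ≈ 2.8.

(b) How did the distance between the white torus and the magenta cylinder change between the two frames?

+2.4

Before: roughly 1.6 units apart; after: 4.0. That's 2.4 units further apart.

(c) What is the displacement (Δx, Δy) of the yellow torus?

(0.8, -1.0)

From the two frames, the yellow torus sits at roughly (1.0, 1.8) before and (1.8, 0.8) after.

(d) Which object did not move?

the orange torus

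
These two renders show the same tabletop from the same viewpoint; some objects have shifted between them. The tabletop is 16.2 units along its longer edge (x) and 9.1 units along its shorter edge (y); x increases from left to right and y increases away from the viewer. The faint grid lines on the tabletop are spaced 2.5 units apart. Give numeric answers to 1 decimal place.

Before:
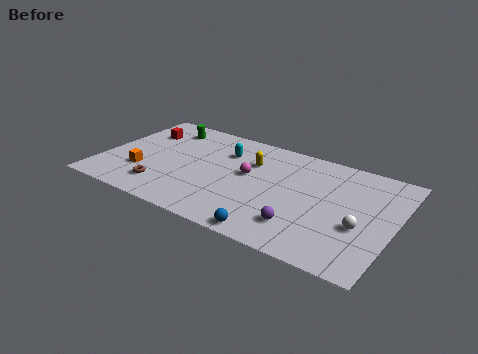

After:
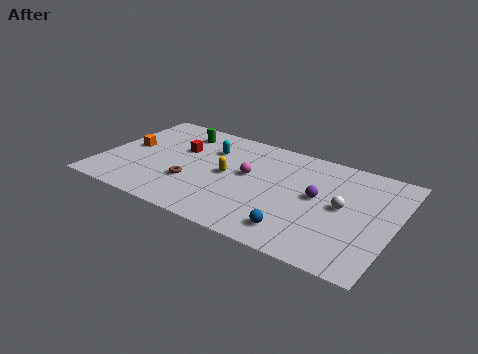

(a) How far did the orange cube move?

2.3

The orange cube moved from about (2.4, 2.8) to (1.3, 4.8), a distance of √(1.1² + 2.0²) ≈ 2.3.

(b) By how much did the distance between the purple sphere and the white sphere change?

-1.9

They were about 3.3 units apart before and 1.4 after — 1.9 units closer together.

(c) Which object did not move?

the magenta sphere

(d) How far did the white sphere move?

1.6

From (14.5, 3.5) to (13.4, 4.7), the white sphere covered √(1.1² + 1.2²) ≈ 1.6 units.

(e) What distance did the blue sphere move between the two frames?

1.4

The blue sphere was near (10.1, 0.8) before and (11.3, 1.6) after, so it travelled √(1.2² + 0.8²) ≈ 1.4 units.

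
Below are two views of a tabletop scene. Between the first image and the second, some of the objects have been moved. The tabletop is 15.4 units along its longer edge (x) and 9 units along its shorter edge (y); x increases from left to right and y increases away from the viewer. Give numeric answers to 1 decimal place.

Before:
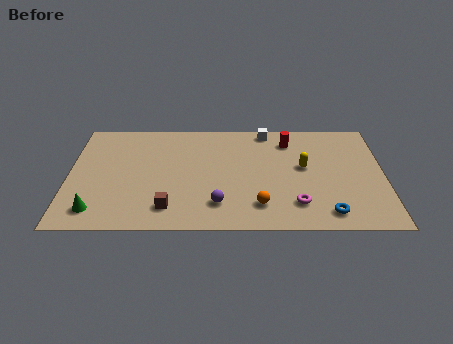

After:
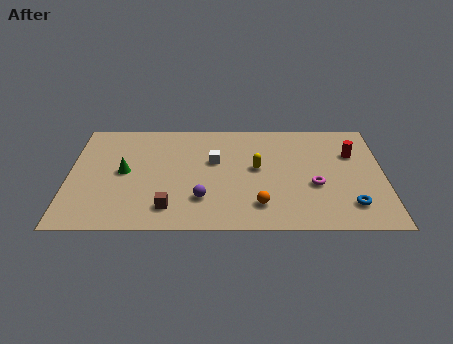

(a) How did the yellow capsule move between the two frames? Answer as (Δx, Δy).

(-2.3, -0.1)

From the two frames, the yellow capsule sits at roughly (11.5, 5.0) before and (9.2, 4.9) after.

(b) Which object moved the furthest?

the white cube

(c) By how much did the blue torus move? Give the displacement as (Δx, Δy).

(1.1, 0.6)

From the two frames, the blue torus sits at roughly (12.6, 1.3) before and (13.7, 1.9) after.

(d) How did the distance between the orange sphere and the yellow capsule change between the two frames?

-0.8

Before: roughly 3.8 units apart; after: 3.0. That's 0.8 units closer together.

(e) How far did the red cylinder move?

3.3

From (10.8, 7.2) to (13.9, 6.1), the red cylinder covered √(3.1² + 1.1²) ≈ 3.3 units.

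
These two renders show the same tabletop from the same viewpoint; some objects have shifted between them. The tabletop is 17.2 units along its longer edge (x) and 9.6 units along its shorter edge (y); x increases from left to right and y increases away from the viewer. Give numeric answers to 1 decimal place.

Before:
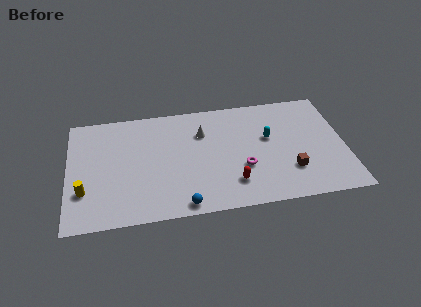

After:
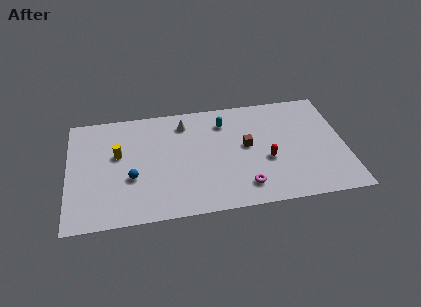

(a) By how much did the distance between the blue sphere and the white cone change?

-0.7

The distance was about 6.1 in the first image and 5.4 in the second, so they moved 0.7 units closer together.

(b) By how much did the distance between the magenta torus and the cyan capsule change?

+2.9

The distance was about 2.9 in the first image and 5.8 in the second, so they moved 2.9 units further apart.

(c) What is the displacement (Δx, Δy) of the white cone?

(-1.1, 1.0)

The white cone started near (8.4, 6.8) and ended near (7.3, 7.8).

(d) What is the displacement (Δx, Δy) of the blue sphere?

(-3.1, 2.7)

From the two frames, the blue sphere sits at roughly (7.0, 0.9) before and (3.9, 3.6) after.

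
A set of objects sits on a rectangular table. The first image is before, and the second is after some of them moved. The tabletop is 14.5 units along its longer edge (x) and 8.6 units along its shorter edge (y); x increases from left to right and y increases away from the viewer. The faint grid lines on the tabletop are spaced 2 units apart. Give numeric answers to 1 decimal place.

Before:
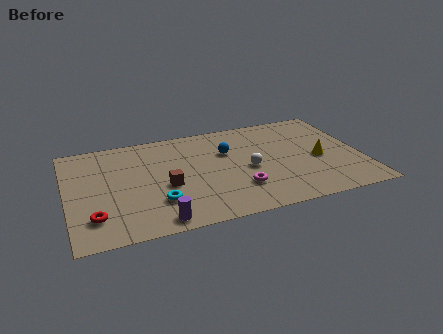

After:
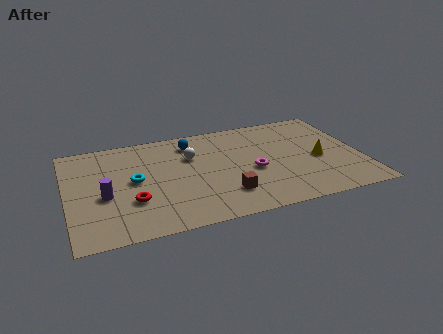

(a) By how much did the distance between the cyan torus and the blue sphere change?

-1.1

Before: roughly 5.0 units apart; after: 3.9. That's 1.1 units closer together.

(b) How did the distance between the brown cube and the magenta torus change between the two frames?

-1.5

The distance was about 3.7 in the first image and 2.2 in the second, so they moved 1.5 units closer together.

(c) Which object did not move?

the yellow cone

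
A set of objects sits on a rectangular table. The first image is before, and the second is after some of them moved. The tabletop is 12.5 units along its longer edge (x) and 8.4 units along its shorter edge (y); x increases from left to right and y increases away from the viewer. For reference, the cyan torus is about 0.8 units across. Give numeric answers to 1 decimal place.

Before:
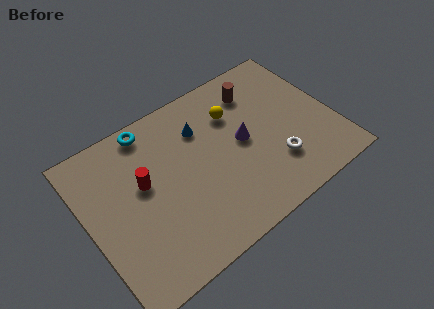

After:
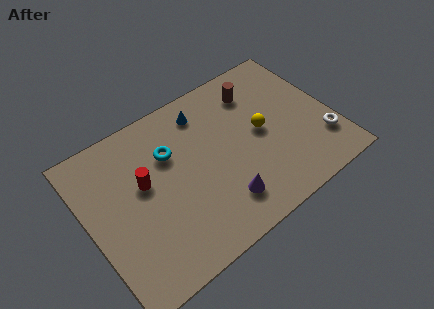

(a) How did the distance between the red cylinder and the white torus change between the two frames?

+2.4

They were about 6.8 units apart before and 9.2 after — 2.4 units further apart.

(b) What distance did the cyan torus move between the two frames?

1.9

The cyan torus moved from about (3.7, 7.5) to (4.4, 5.7), a distance of √(0.7² + 1.8²) ≈ 1.9.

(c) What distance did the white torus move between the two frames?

2.5

From (9.2, 2.3) to (11.7, 2.2), the white torus covered √(2.5² + 0.1²) ≈ 2.5 units.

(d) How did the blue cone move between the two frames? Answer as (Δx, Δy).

(0.3, 0.8)

From the two frames, the blue cone sits at roughly (6.1, 6.1) before and (6.4, 6.9) after.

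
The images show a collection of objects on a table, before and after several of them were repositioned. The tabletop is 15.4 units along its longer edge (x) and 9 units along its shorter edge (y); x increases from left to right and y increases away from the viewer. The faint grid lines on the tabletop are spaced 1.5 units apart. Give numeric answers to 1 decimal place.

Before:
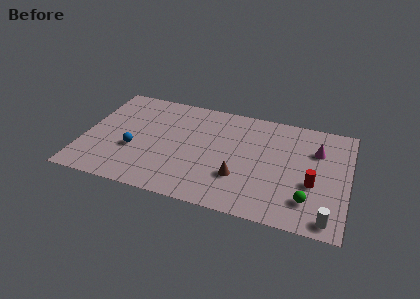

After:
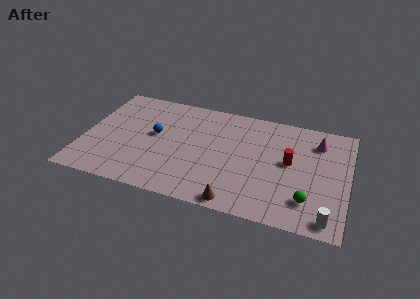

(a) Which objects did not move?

the white cylinder and the green sphere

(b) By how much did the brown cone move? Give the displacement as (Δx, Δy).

(0.0, -2.0)

From the two frames, the brown cone sits at roughly (9.2, 2.8) before and (9.2, 0.8) after.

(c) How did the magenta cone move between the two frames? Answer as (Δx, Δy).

(0.0, 0.7)

The magenta cone was at about (13.5, 6.3) and moved to about (13.5, 7.0).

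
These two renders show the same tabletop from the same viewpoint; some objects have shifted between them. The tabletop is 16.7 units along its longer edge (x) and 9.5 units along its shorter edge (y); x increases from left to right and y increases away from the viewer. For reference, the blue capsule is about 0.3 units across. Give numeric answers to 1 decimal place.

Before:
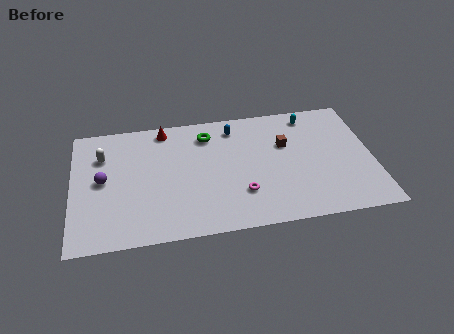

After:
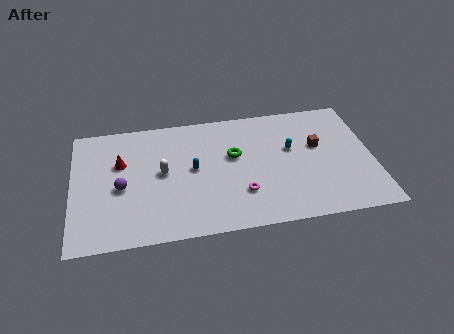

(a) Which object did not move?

the magenta torus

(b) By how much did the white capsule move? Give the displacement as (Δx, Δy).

(3.3, -1.8)

The white capsule was at about (1.7, 6.8) and moved to about (5.0, 5.0).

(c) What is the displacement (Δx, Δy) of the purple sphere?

(1.0, -0.7)

The purple sphere started near (1.7, 4.9) and ended near (2.7, 4.2).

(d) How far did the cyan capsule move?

2.8

The cyan capsule was near (13.4, 8.2) before and (12.2, 5.7) after, so it travelled √(1.2² + 2.5²) ≈ 2.8 units.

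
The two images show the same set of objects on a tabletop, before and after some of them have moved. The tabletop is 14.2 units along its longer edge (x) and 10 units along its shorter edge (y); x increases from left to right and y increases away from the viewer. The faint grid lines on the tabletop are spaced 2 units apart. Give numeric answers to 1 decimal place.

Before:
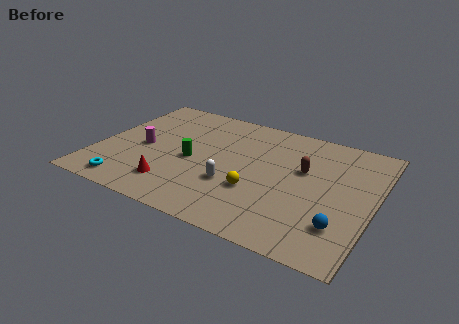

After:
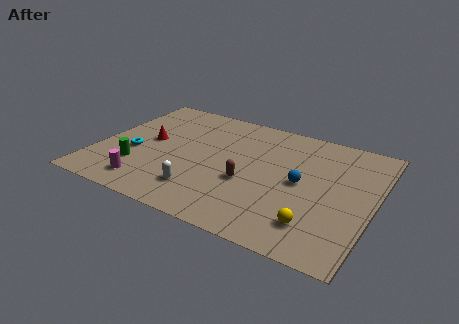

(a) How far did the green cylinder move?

3.1

The green cylinder moved from about (4.9, 4.5) to (2.3, 2.8), a distance of √(2.6² + 1.7²) ≈ 3.1.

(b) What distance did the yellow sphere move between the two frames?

3.5

The yellow sphere was near (8.4, 3.4) before and (11.6, 2.1) after, so it travelled √(3.2² + 1.3²) ≈ 3.5 units.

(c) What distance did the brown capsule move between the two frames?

3.4

The brown capsule moved from about (10.5, 6.1) to (7.9, 3.9), a distance of √(2.6² + 2.2²) ≈ 3.4.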